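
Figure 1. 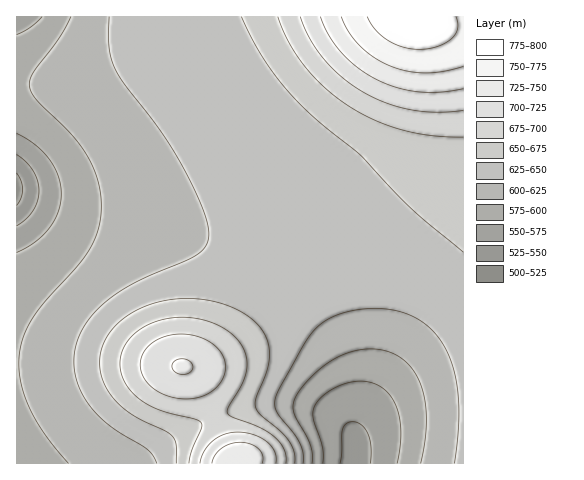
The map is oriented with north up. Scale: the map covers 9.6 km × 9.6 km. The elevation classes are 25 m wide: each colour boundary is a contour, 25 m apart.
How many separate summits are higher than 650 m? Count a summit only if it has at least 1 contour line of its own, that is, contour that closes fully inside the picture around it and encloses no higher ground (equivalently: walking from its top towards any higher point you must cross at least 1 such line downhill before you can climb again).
1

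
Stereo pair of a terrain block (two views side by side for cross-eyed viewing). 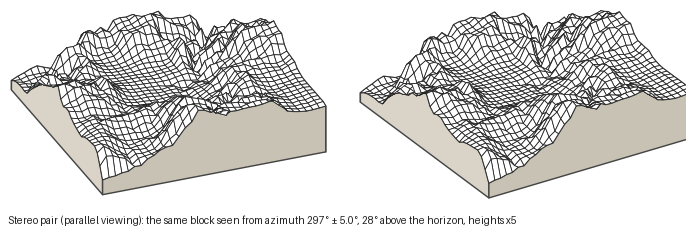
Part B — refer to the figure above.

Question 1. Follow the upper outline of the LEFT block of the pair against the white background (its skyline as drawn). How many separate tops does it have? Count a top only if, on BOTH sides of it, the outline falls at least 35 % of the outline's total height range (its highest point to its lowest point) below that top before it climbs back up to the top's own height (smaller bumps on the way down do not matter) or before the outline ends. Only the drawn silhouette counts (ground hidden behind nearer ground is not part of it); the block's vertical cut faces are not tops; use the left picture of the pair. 1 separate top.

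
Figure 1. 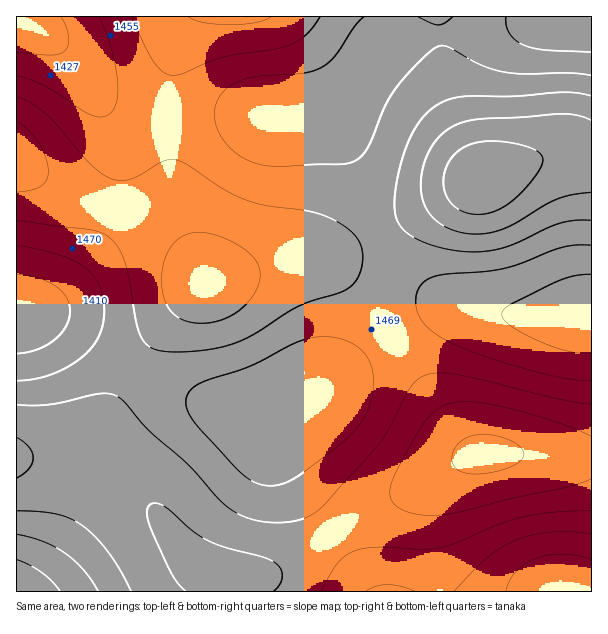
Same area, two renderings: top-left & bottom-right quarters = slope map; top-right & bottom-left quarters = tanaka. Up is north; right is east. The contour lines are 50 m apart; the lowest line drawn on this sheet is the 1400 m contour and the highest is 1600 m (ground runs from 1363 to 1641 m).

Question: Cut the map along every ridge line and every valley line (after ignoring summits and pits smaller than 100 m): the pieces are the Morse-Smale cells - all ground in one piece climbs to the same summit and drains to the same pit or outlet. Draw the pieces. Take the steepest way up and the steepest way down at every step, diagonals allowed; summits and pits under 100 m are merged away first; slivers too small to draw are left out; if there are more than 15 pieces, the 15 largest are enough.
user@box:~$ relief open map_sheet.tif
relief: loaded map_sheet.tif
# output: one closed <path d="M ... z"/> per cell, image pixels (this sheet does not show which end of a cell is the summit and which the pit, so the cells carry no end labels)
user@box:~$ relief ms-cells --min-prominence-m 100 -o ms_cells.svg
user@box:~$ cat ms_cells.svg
<path d="M591 16l-400 0-10 19-11 40-1 78 7 53 29 76 11 0 69-22 38-4 21-6 139-72 54-20 20-4 34 2z"/><path d="M462 307l-22 1-23 10-46 31-57 47-23 12-21 6-27-2-42-10-28-11-39-23-14 22-29 63-5 5-7 3 14 3 18 10 29 20 17 19 27 38 20 17 23 8 33 1 10-3 23-12 37-28 36-23 53-24 33-21 21-10 55-2 26 3 37 0 1-142-71 1z"/><path d="M582 154l-33 2-66 22-139 72-21 6-38 4-78 23-9 6-22 22-43 57 19 12 36 17 48 13 34 4 21-6 23-12 79-64 41-22 13-3 15 0 59 9 70-2 1-158z"/><path d="M528 454l-55 2-21 10-33 21-63 30-71 49-25 11-23 0-1 14 355 1 1-134z"/><path d="M189 16l-172 0-1 146 47 30 21 8 53 17 21 11 23 20 22 30-27-72-7-53 1-78 5-22 6-18 9-17z"/><path d="M18 163l-2 1 0 150 28 2 19 8 69 44 44-57 22-22 8-5-25-36-23-20-21-11-53-17-21-8z"/><path d="M51 457l-35 1 1 134 219-1 0-13-2-2-24-5-16-11-18-18-25-36-26-24-32-18-22-6z"/><path d="M36 314l-20 1 0 141 67 4 8-7 13-33 16-30 13-21-67-44z"/>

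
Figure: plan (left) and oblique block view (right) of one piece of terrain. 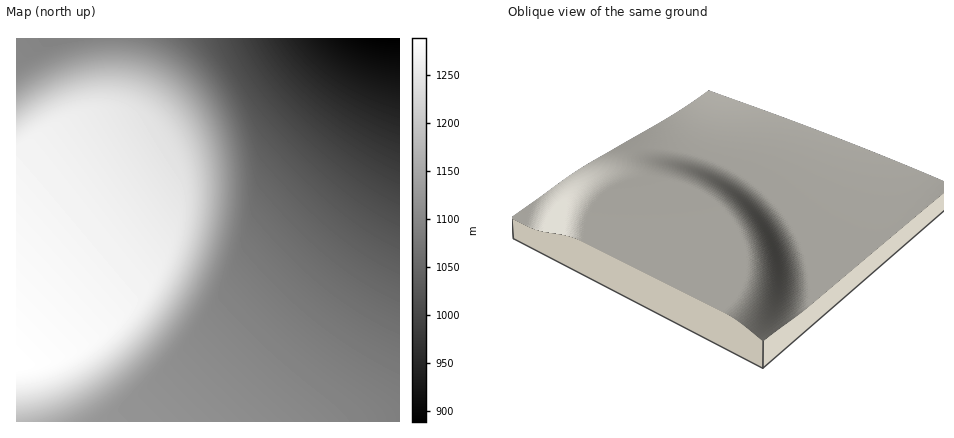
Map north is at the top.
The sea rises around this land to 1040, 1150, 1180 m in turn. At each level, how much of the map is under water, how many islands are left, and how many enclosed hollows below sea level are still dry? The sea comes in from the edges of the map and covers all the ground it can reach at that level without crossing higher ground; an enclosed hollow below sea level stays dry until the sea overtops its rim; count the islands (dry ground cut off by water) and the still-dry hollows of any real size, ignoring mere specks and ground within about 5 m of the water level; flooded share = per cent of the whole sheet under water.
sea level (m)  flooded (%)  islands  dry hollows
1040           20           0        0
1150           60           0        0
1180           64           0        0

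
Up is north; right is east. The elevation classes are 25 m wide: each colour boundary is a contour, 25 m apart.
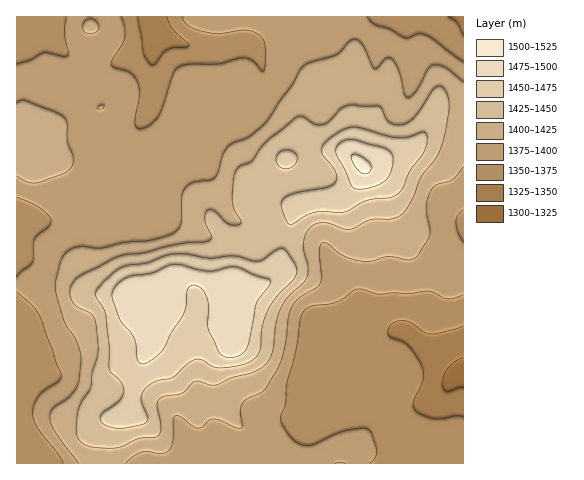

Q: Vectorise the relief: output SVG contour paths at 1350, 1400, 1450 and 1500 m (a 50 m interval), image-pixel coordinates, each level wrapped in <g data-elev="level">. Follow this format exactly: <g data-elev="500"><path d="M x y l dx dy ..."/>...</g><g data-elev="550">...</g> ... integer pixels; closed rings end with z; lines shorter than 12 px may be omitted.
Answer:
<g data-elev="1350"><path d="M463 417l-7-1-15 3-7 0-11-4-7-4-3-4 0-4 10-22 1-6-2-7-12-21-7-5-13-5-2-5 3-8 9-3 10 1 14 10 7 2 23-5 9-3"/><path d="M463 35l-6-13-9-5"/><path d="M167 17l6 12 15 14 1 3-22 4-14 15-5-3-4-8-7-37"/></g><g data-elev="1400"><path d="M126 463l7-7 8-4 6-1 14 3 7-3 5-9 0-22 3-4 5 1 11 8 5 3 5-1 7-7 5-1 7 2 16 7 5 0-2-17 2-7 4-5 18-9 16-27 5-20 4-27 3-9 7-9 17-10 5-5 0-7-2-25 2-7 2-1 4 0 16 13 18 5 10 0 18-5 18 4 7-2 4-3 12-19 0-7-4-21 4-16 7-7 16-6 10-13"/><path d="M17 176l11 6 12 0 27-10 4-5 2-7-6-19 0-18-3-6-8-5-30-11-5-1-4 3"/><path d="M98 109l4 0 2-3-4-1z"/><path d="M463 82l-17-14-7-3-6 0-5 4-12 23-5 4-4 1-3-4-6-24-6-10-3-2-3 1-8 9-3 2-13-26-5-3-5 0-16 15-25 7-7 4-12 19-27 38-15 13-18 7-6 5-3 7-5 17-3 6-5 2-17 2-7 5-4 9-1 27-5 8-9 5-13 3-30 3-21 6-26-1-11 6-6 12-4 16 0 10 9 31 10 15 4 10 2 8 0 9-2 17-3 7-8 10-15 11-3 9 5 14 24 31"/><path d="M86 33l6 0 6-2 1-5-4-6-6-1-5 3-1 6z"/></g><g data-elev="1450"><path d="M111 427l14 1 21-5 1-6-6-18 3-9 11-9 18-4 13-12 7-5 8-1 12 8 9 1 22-4 12-7 4-8 2-22 6-18 8-11 17-18 3-6-1-9-10-16-4-1-3 1-15 11-6 1-23-5-24 2-24-4-16 1-23 8-24 4-8 5-12 11-6 7-2 4 11 21 3 32 0 21 2 4 10 10 3 8-1 6-4 4-18 16-1 3 2 4z"/><path d="M289 224l4 0 20-11 9-2 21 1 24-11 23-3 6-3 6-6 8-18 14-19 3-11-1-8-3-1-16 5-10 1-43-11-8 2-10 5-11 9-4 8 2 4 12 16 2 5-1 5-3 4-5 2-33 6-11 6-3 3 0 5 5 13z"/><path d="M283 168l7 0 6-4 1-7-3-5-9-2-7 4-2 4 1 4z"/></g><g data-elev="1500"><path d="M361 173l4 1 4-2 2-3 0-4-10-8-5-3-3 0-2 3 2 5z"/></g>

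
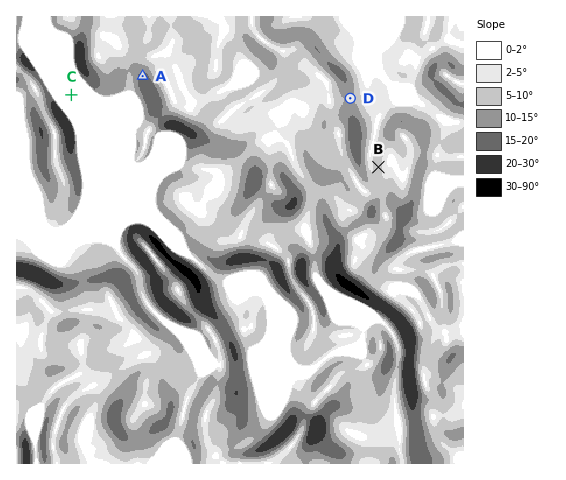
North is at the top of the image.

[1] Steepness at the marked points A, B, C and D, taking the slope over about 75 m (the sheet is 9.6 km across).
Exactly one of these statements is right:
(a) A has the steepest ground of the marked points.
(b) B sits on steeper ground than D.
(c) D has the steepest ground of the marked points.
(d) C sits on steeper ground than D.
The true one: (a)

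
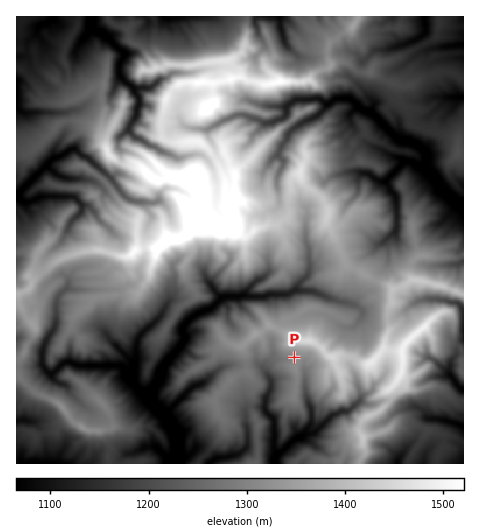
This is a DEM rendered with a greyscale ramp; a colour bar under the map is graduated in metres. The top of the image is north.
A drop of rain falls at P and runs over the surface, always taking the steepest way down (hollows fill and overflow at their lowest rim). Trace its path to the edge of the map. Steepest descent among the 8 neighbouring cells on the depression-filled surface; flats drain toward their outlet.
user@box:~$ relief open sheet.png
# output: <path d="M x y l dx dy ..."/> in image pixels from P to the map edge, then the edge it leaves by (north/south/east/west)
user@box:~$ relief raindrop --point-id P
<path d="M294 357l-1 1-16 2-10 10 0 5 4 4 0 10-6 10 0 11 9 10 0 31 2 1-2 10 2 1"/>
exit: south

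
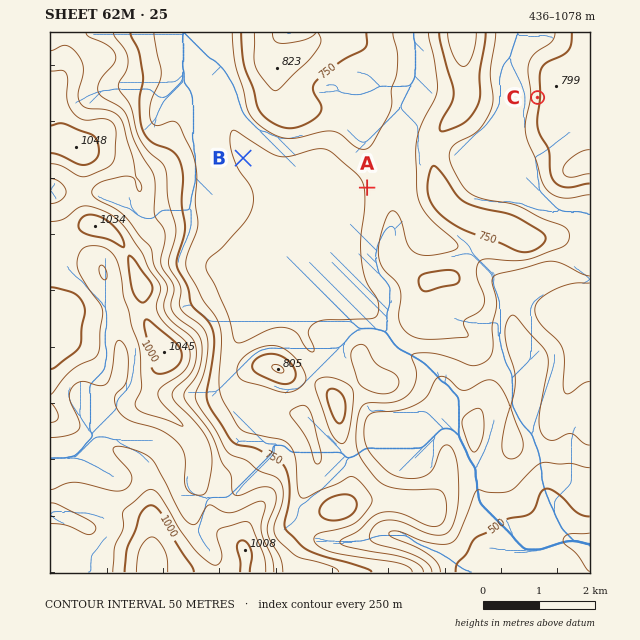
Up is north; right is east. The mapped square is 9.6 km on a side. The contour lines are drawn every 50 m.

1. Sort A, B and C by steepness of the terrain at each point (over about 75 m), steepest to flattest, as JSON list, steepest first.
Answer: ["C", "A", "B"]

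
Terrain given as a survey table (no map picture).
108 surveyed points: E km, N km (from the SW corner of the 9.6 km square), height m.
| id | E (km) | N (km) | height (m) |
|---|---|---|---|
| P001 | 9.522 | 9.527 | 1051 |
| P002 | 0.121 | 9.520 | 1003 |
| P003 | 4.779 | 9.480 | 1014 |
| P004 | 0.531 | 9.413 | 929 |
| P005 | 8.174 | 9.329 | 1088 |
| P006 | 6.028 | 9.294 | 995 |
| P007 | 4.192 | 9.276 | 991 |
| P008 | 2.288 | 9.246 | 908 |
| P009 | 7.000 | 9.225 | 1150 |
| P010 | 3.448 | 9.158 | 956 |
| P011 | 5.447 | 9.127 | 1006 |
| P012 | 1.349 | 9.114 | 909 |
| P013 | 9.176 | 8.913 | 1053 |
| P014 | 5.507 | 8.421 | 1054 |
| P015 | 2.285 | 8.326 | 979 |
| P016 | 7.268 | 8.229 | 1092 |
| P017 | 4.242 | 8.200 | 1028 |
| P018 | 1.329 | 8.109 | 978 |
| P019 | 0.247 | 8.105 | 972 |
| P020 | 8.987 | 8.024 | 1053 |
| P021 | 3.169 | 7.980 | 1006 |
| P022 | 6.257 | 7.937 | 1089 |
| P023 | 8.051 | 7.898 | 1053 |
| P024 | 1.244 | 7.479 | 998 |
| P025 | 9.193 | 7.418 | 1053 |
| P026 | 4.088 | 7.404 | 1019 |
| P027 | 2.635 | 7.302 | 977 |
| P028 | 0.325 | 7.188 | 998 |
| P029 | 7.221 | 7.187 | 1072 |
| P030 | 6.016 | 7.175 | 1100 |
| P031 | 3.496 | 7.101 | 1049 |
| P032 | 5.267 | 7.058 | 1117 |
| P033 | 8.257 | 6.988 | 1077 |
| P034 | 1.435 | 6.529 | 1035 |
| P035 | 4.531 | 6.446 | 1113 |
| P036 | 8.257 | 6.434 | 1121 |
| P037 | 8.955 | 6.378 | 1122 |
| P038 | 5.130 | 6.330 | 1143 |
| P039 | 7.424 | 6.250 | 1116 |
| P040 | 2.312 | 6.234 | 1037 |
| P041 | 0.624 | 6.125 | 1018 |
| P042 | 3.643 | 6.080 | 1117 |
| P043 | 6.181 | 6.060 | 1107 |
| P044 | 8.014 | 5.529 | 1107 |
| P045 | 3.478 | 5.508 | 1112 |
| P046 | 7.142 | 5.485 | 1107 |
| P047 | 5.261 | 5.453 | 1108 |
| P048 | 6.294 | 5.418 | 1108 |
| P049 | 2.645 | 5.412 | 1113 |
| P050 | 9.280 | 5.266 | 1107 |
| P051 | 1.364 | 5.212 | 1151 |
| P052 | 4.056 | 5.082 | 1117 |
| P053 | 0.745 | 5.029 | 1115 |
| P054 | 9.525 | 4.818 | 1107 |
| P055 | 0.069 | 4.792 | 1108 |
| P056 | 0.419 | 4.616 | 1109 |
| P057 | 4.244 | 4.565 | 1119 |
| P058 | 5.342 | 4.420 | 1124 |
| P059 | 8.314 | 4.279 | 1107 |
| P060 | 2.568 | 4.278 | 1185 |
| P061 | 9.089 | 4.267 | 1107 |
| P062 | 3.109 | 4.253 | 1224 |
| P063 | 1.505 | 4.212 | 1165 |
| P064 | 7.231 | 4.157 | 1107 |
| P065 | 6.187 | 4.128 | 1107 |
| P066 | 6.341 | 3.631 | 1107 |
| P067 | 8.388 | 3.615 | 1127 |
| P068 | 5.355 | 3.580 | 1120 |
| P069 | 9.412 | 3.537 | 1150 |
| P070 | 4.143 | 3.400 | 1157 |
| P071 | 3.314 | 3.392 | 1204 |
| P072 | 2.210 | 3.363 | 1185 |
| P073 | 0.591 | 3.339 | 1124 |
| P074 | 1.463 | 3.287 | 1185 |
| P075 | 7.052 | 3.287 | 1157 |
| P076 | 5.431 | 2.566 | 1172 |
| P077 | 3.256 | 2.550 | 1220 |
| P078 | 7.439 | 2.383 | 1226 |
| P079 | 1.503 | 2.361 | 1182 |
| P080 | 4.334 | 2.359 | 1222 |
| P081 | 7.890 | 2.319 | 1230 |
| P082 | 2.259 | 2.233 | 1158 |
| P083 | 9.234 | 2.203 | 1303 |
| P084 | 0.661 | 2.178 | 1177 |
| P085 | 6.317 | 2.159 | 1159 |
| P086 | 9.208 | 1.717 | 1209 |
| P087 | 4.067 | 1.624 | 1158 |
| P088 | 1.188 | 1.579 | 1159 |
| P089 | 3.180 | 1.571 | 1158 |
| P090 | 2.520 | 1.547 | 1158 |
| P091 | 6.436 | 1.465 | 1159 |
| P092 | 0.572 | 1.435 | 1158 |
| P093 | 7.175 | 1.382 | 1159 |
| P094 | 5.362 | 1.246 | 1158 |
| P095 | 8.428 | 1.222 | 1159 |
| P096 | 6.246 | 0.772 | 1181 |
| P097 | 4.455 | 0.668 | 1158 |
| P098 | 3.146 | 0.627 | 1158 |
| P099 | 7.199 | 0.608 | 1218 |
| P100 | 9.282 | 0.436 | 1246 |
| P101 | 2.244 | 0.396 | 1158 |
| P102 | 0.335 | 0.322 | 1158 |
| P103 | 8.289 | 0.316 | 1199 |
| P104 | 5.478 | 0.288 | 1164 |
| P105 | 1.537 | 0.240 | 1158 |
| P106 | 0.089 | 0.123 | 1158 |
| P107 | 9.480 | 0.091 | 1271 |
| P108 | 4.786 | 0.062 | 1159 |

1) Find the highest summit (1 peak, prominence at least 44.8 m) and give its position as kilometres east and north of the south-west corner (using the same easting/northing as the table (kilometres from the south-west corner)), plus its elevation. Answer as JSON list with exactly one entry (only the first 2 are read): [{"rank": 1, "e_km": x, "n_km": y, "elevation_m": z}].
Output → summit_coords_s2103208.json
[{"rank": 1, "e_km": 9.34, "n_km": 2.36, "elevation_m": 1321}]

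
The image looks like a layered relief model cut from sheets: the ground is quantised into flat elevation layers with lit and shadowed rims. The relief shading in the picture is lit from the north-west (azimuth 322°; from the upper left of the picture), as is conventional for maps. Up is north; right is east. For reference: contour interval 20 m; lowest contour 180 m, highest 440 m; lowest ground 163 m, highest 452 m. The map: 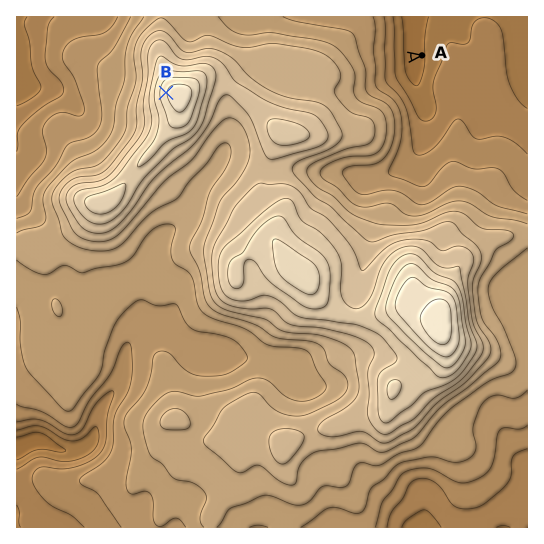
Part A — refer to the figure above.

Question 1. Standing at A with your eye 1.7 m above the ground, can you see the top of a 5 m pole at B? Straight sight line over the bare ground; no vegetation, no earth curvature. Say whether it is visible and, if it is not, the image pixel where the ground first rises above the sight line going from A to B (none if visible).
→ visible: false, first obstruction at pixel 392 60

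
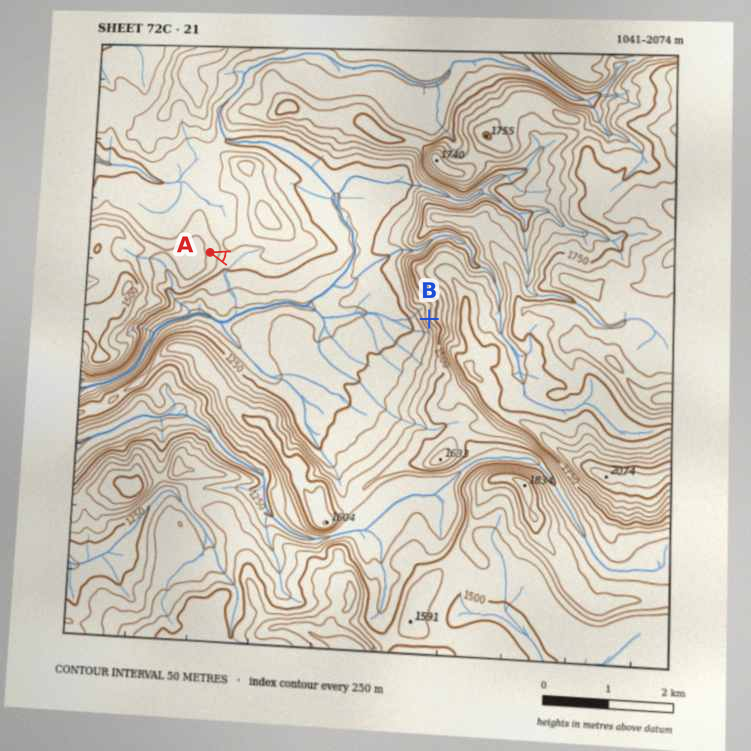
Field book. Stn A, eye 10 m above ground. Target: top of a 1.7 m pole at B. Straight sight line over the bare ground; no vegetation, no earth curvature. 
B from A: visible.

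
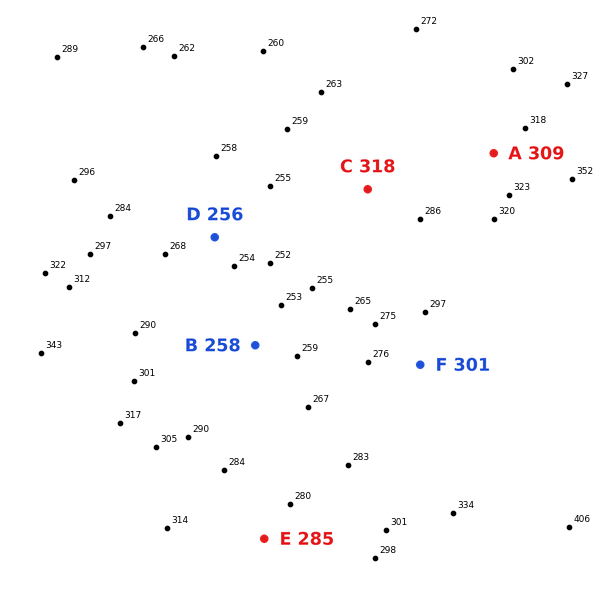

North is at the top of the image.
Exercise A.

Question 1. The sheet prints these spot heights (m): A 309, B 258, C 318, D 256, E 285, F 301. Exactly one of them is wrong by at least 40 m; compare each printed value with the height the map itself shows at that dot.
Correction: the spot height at C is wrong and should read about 268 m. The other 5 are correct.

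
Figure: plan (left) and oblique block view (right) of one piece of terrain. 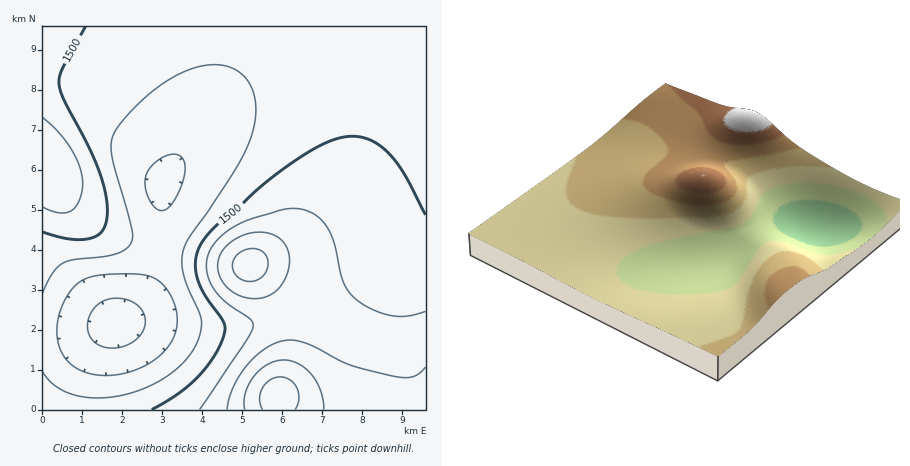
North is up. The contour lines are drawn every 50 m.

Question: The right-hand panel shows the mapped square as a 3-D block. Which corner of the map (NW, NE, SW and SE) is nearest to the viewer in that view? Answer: NW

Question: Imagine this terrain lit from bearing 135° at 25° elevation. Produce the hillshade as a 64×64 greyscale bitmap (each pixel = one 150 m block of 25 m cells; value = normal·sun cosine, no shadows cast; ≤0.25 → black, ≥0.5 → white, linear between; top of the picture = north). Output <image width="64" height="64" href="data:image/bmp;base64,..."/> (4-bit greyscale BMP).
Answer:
<image width="64" height="64" href="data:image/bmp;base64,Qk12CAAAAAAAAHYAAAAoAAAAQAAAAEAAAAABAAQAAAAAAAAIAAATCwAAEwsAABAAAAAAAAAAAAAAABEREQAiIiIAMzMzAERERABVVVUAZmZmAHd3dwCIiIgAmZmZAKqqqgC7u7sAzMzMAN3d3QDu7u4A////AKmZiIh3d2ZmZmZmZmZmZmVVZ4m83u7tzLuqqqqqqqqqqpmYiHd3ZmZmZmZmZmZlVVVWeKve7u3Mu6qqqqqqqqqqmZiId3ZmZmZVVmZmZVVEQ0RXir3d3cy6qqqqqqqqqqqZmIh3dmZmVVVVVVVVVEMzM0V5q83cy7qqqqqqqqmZqqmZiHd2ZmVVVVVVVVVUQyIiNGeavMy7uqqpmZmZmZm6qpmIh3dmZVVVVVVVVUQzIhIjVomru7uqqpmZmZmZmbuqqZiId2ZmVVVVVVVVREMiESNFeJqqqqqpmZmZmZmZy7qqmYiHdmZlVVVVVVVUQzIiI0VniaqqqqmZmZmZmZjMu7qpmIh3ZmZlVVVVVVVEMyIjRWeJmqqqmZmZmZmZiMzLu6qZiId3ZmZlVVVVVVREMzRFZ4iZmqmZmZmZmZmI3czLuqmZiHd2ZmZmZmZlVVRERFZniJmZmZmZmZmZmYjd3My7qpmYh3d2ZmZmZmZmVVVVZneJmZmZmZmZmZmZiO3d3Mu6qpmIh3d2ZmZmZmZmZmZ3eImZmqqqqZmZmZmI7u3dzLu6qZmIh3d3d3d3d3d3d3iImZmqqqqqqZmZmYju7t3czLuqmZiIh3d3d4iJmZmYiJmaqqqqqqqqqZmZiO7u7d3My7qqmZiIh3eIiZqru7qpmqqqqqqqqqqqmZmY7u7u7d3Mu7qpmYiIiIiZq7zMzMuqqqqqqqqqqqqZmZj//u7u3dzMu6qpmYiIiJq7zd7u3Mu6qqqqqqqqqqmZmf//7u7t3czLu6qZiIiImrzd7//u3Lu7u7qqqqqqqpmZ///+7u7d3cy7uqmId3iJq87v///ty7u7u7qqqqqqqZnv///u7u7d3Mu6qYd3d4irze////7Mu7u7u7qqqqqqme7////u7u3dzLuph2Zmd5q87////ty7u7u7u6qqqqqp7u/////+7u3cy6mHZVVWeave///+3Mu7u7u7uqqqqqru7v/////u7dzLqXZUREVnir3u//7czLu7u7u7qqqqqt7u7/////7t3MupdkMzM0V4q83u7tzMu7u7u7u6qqqq3e7u/////u3cy6l1QyIiNFaJvN3d3My7u7u7u7uqqqrd3u7v///u7dy7qXVCERESNWiavMzMu7u7u7u7u7qqqs3d7u7v/u7t3LqZdUIQABEkVomru7u7u7u7u7u7u6qqzN3e7u7u7t3Muph2QxAAARNFaJqru7u7u7u7u7u7uqrM3d3e7u7t3cuqmHZTIQABEjRniZqqu7u7u7u7u7u7qszd3d3u7t3cy6qYh2QyERESNFZ4maqqu7u7u7u7u7u7zN3d3d7u3dzLqpiHdkMyIiI0VniJmqqru7u7u7u7u7vMzd3d3u7d3MuqmId2ZUMzM0RWd4mZqqqru7u7u7u7u8zN3d3e7u3cy6qZiHdmVUREVWZ3iJmaqqqru7u7u7u7zM3d3d7u7dzLupmIh3ZmZVVWZneImZqqqqqru7u7u7vMzN3d3u7d3Mu6qZiHd2ZmZmZnd4iJmaqqqqq7u7u7u8zMzd3e7t3cy7qpmYh3d2ZmZmd3iImZmqqqqqq7u7u7zMzN3d3t3dzLu6qZiId3dmZmd3eIiZmaqqqqqqu7u7vMzM3d3d3d3My7qqmYiHd3d3d3d4iJmZqqqqqqqqu7u8zMzN3d3d3czLu6qpmIh3d3d3d4iImZmaqqqqqqqru7vMzM3d3d3dzMy7uqmZiIh3d3d4iIiZmZqqqqqqqqq7u7zMzN3d3d3czLu6qpmYiIh3eIiIiJmZmqqqqqqqqqq7u8zMzd3d3dzMy7uqqZmIiIiIiIiImZmaqqqqqqqqqqu7vMzN3d3d3MzMu7qqmZmIiIiIiImZmZqqqqqqqqqqq7u7zMzd3d3dzMy7u6qpmZiIiIiImZmZmqqqqqqqqqqqq7u8zM3d3d3MzMu7qqqZmZiIiImZmZmaqqqqqqqqqqqqu7zMzd3d3czMy7u6qqmZmZmZmZmZmZqqqqqqqqqqqqq7vMzM3d3d3MzMu7uqqpmZmZmZmZmZmqqqqqqqqqqqqru8zMzN3d3czMzLu6qqqZmZmZmZmZmqqqqqqqqqqqqqu7zMzMzN3czMzMu7uqqqmZmZmZmZmaqqqqqqqqqqqqu7vMzMzMzMzMzMzLu7qqqpmZmZmZmaqqqqqqqqqqqqq7u8zMzMzMzMzMzMu7u6qqqpmZmZmZqqqqqqqqqqqqq7u7vMzMzMzMzMzMy7u7qqqqqZmZmZqqqqqqqqqqqqqru7u7zMzMzMzMzMzMu7u6qqqqqqmqqqqqqqqqqqqqqqu7u7u8zMzMzMzMzMy7u7uqqqqqqqqqqqqqqqqqqqqqu7u7u7vMzMzMzMzMzLu7u6qqqqqqqqqqqqqqqqqqqqq7u7u7u7zMzMzMzMzMy7u7uqqqqqqqqqqqqqqqqqqqqru7u7u7u8zMzMzMzMzLu7u7qqqqqqqqqqqqqqqqqqqqu7u7u7u7vMzMzMzMzMu7u7uqqqqqqqqqqqqqqqqqqqq7u7u7u7u7zMzMzMzMy7u7u7qqqqqqqqqqqqqqqqqqqru7u7u7u7u7zMzMzMy7u7u7u6qqqqqqqqqqqqqqqqqqu7u7u7u7u7u8zMzMzLu7u7u7qqqqqqqqqqqqqqqqqqq7u7u7u7u7u7u7zMy7u7u7u7u6qqqqqqqqqqqqqqqqqru7u7u7u7u7u7u7u7u7u7u7u7uqqqqqqqqqqqqqqqqq"/>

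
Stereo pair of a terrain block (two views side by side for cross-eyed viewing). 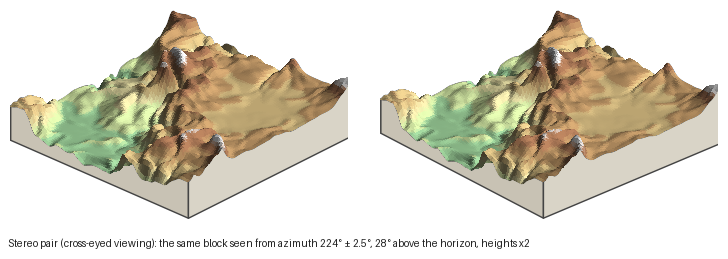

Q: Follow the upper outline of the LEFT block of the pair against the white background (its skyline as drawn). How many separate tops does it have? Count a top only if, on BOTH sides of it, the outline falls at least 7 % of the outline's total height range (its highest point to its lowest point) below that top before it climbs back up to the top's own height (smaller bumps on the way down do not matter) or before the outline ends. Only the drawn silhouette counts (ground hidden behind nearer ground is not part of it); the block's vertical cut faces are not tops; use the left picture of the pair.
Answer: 3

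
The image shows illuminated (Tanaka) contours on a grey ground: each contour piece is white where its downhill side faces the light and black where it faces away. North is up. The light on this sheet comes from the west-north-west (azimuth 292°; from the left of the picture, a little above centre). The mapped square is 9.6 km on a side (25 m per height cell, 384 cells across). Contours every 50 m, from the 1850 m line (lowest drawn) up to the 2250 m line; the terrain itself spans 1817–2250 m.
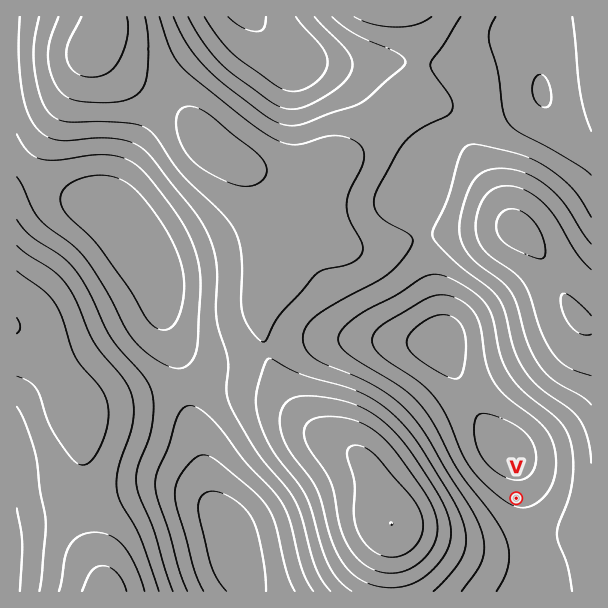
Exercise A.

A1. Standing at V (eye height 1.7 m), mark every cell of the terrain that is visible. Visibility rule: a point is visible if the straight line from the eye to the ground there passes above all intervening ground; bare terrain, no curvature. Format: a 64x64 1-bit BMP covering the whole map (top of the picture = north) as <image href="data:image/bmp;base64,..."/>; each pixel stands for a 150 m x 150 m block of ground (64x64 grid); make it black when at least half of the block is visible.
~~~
<image width="64" height="64" href="data:image/bmp;base64,Qk0+AgAAAAAAAD4AAAAoAAAAQAAAAEAAAAABAAEAAAAAAAACAAATCwAAEwsAAAIAAAAAAAAA////AAAAAAAAAAAAAAAAAAAAAAAAAAAAAAAAAAAAAAAAAAAAAAAAAAAAAAAAAAAAAAAAAAAAAAAAAAAAAAH4AAAAAAAAA/wAAAAAAAAH/n8AAAAAAAf//wAAAAAAB///AAAAAAAP//8AAAAAAA///wAAAAAAH///AAAAAAAf//8AAAAAAD///wAAAAAAP///AAAAAAAf//8AAAAAAA///wAAAAAAD///AAAAAAAH//8AAAAAAAH//wAAAAAAAD//AAAAAAAAH/8AAAAAAAAf/wAAAAAAAA//AAAAAAAAB/wAAAAAAAAD+AAAAAAAAAHwAAAAAAB4AOAAAAAAB/8AAAAAAAAf//+AAAAAAP///4AAAAAB////gAAAAAP////AAAAAA////8AAAAAB////wAAAAAAf//+AAAAAAAAf/wAAAAAAAAAAAAAAAAAAAAAAAAAAAAAAAAAAAAAAAAAAAAAAAAAAAAAAAAAAAAAAAAAAAAAAAAAAAAAAAAAIAAAAAAAAAA4AAAAAAAAAAgAAAAAAAAAAAAAAAAAAAAAAAAAAAAAAAAAAAAAAAAAAAAAAAAAAAAAAAAAAAAAAAAAAAAAAAAAAAAAAAAAAAAAAAAAAAAAAAAAAAAAAAAAAAAAAAAAAAAAAAAAAAAAAAAAAAAAAAAAAAAAAAAAAAAAAAAAAAAAAAAAAAA=="/>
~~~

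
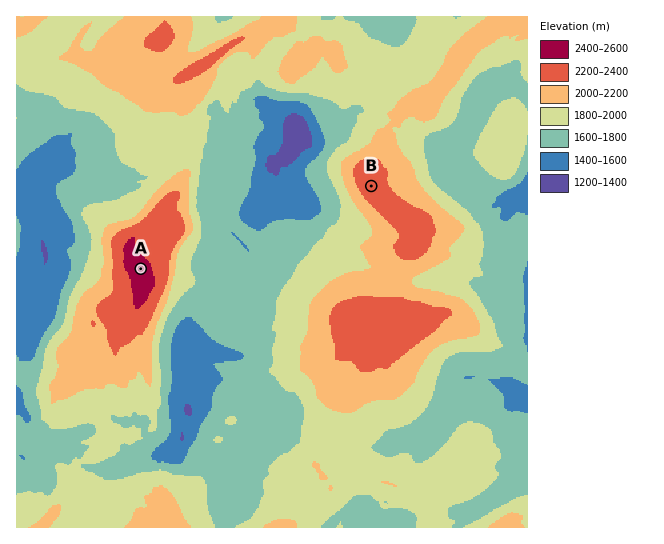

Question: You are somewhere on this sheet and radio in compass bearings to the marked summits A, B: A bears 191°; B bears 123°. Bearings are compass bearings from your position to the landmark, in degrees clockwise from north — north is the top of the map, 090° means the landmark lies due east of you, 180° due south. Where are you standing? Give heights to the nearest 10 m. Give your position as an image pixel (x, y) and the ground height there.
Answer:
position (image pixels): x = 181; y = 62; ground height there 2110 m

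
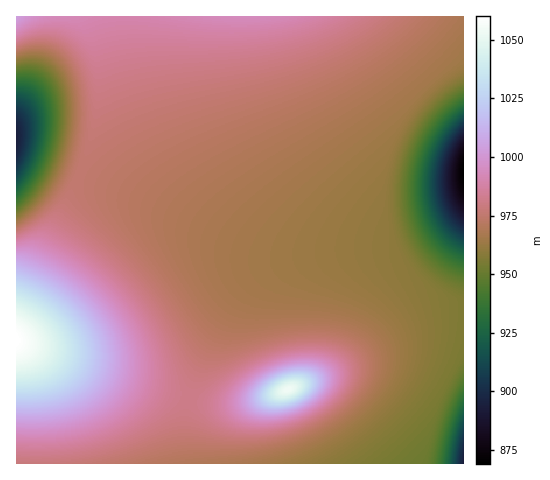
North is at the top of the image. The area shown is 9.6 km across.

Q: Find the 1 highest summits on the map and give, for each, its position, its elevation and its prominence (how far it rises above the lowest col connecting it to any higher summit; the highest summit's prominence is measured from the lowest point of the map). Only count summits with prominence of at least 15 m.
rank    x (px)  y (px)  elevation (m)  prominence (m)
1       287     390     1054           73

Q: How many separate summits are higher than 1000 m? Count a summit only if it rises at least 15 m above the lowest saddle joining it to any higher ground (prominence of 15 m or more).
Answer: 1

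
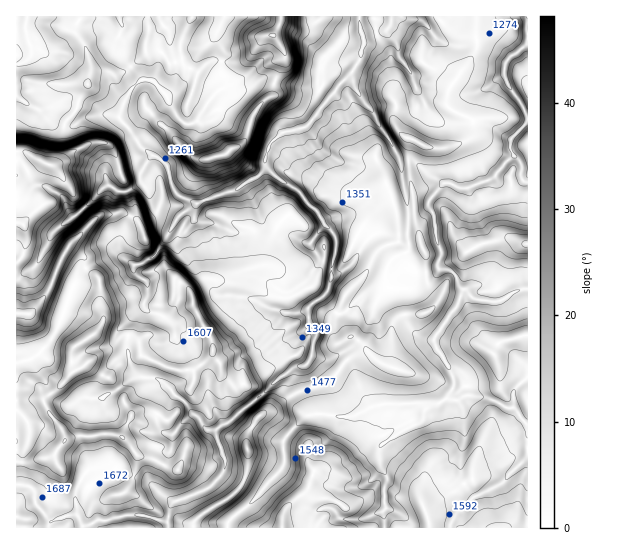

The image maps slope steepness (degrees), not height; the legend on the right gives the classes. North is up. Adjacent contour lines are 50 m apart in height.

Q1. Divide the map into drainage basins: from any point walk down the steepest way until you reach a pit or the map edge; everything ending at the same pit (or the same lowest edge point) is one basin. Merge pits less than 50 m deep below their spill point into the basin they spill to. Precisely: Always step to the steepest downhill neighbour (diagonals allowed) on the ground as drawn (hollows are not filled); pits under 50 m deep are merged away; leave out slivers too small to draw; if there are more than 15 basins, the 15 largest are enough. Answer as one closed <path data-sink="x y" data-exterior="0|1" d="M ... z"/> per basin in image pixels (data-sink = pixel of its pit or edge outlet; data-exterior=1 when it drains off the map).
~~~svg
<path data-sink="363 42" data-exterior="0" d="M475 16l-193 0-6 17-11 3-18 23-9 4-27-2-13 11-11-4-4-5-3-12 1-12 10-23-111 1-5 14 10 15 6 17 0 10-3 12-9 14-3 11-12 15 1 28-2 5-9 7-8-1-21-12-9 1 1 375 511-1 0-282-15-6-12 0-20 5-14 8-10-11-8-19-3-2-21 3-6 8-4-10-2-27-4-19-1-18 5-17 18 8 15 0 13-4 13-9 1-13-4-5-20-9-2-11 4-11 25-36 1-9z"/><path data-sink="527 17" data-exterior="1" d="M527 16l-51 1 0 33-25 36-4 11 2 11 20 9 4 5-1 13-13 9-13 4-20-1-12-7-3 3-3 18 5 33 2 27 2 8 2 2 4-7 6-3 17-1 3 2 8 19 10 11 14-8 20-5 12 0 10 5 5-1z"/><path data-sink="27 17" data-exterior="1" d="M79 16l-63 1 0 134 9 1 25 13 7-1 8-11-1-28 12-15 3-11 9-14 3-12 0-10-6-17-10-15 5-12z"/><path data-sink="225 17" data-exterior="1" d="M281 16l-88 0-13 29 3 18 4 5 11 4 13-11 31 0 10-7 13-18 11-3 5-14z"/>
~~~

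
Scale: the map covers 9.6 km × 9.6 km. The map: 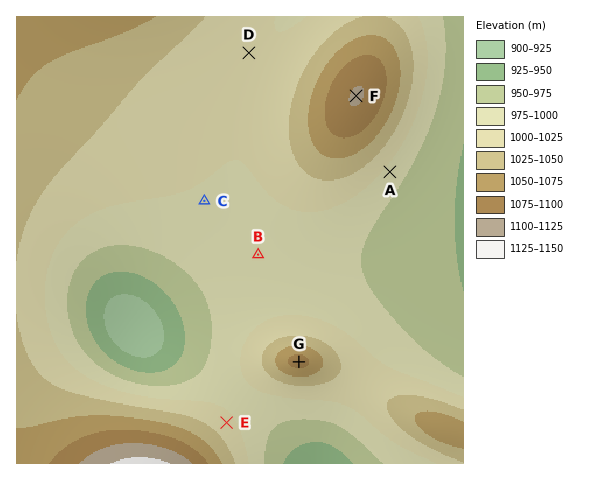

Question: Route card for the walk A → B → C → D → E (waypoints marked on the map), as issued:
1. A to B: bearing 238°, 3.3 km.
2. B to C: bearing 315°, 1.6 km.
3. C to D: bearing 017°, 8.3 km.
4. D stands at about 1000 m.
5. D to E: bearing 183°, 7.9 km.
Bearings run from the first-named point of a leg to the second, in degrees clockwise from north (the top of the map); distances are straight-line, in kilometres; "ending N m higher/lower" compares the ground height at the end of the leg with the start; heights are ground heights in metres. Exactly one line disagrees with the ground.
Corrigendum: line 3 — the distance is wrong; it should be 3.3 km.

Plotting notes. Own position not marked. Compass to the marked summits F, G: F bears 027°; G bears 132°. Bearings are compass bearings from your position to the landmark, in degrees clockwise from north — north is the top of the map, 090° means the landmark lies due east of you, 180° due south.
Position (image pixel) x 245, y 314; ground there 990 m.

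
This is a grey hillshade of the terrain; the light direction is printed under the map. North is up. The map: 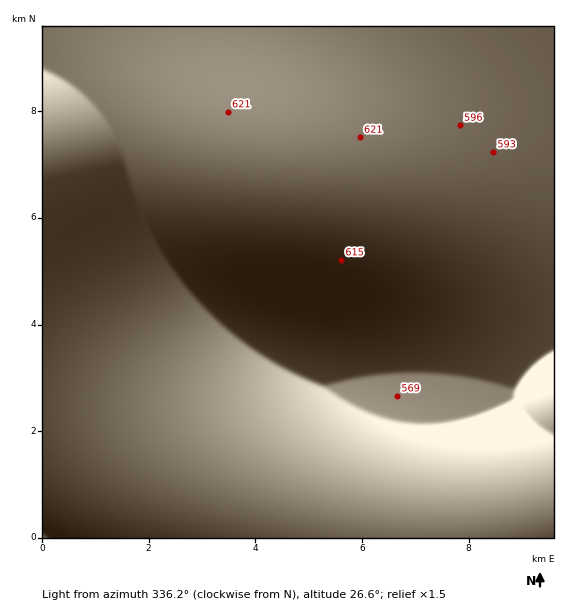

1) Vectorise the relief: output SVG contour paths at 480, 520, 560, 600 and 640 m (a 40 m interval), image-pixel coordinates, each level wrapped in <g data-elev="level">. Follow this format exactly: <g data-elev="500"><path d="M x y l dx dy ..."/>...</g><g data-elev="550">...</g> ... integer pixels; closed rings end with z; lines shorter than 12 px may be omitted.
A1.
<g data-elev="520"><path d="M43 484l41 53"/></g><g data-elev="560"><path d="M43 413l52 83 31 41"/><path d="M336 397l-25-7-27-11-23-12-21-14-17-14-15-15-13-19-5-13 5 1 50 30 43 23 35 15 43 15-2 4-19 17z"/></g><g data-elev="600"><path d="M553 376l-14 17-9 24-2 3-24 7-27 6-53 6-44-1-45-5-54-12-101-29-20-3-13 3-9 7-5 13-1 19 4 22 7 23 10 21 13 20 17 20"/><path d="M43 303l20 7 16 2 12-4 8-8 9-16 8-27 5-30 2-31-3-40-5-12-8-13-13-14-15-11-18-9-18-7"/><path d="M356 289l20 0 19-3 17-4 16-6 14-8 13-9 9-11 8-12 5-13 2-14-1-13-3-15-5-14-9-15-11-15-13-13-32-24-38-20-43-15-44-8-43-2-40 5-17 5-16 7-13 8-11 10-9 11-5 14-2 14 2 15 6 16 9 16 14 17 16 16 19 16 22 16 24 14 24 12 24 9 24 7 24 4z"/></g><g data-elev="640"><path d="M553 445l-49 19-52 12-49 7-88 5-26 5-13 7-4 5-1 6 3 13 9 13"/></g>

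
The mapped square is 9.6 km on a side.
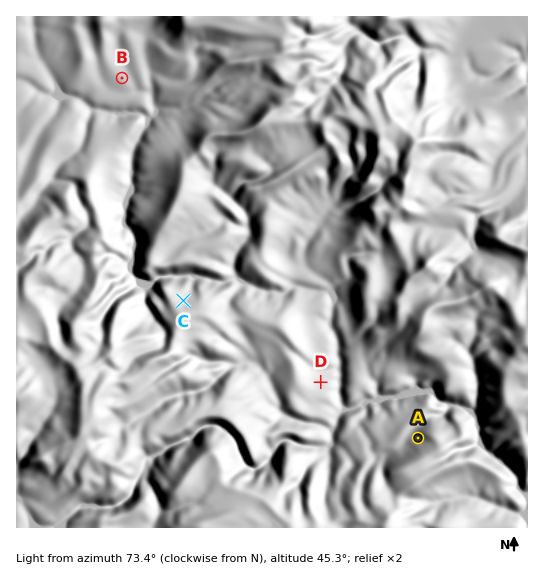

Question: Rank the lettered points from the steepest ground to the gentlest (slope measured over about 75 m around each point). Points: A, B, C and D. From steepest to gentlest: C A D B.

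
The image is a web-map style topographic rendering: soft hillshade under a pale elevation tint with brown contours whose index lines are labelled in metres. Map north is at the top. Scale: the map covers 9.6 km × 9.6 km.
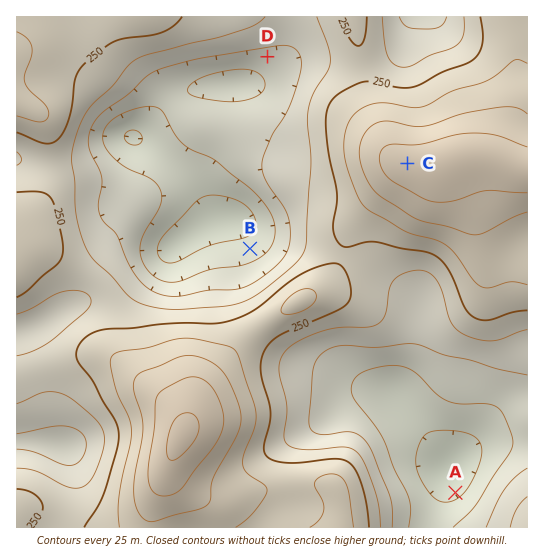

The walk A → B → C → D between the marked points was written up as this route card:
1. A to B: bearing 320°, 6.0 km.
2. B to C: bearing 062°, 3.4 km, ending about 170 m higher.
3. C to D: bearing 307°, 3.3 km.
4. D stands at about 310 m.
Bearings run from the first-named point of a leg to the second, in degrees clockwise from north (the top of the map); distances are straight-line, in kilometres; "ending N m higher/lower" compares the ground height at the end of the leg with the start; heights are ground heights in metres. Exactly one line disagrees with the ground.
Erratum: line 4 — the height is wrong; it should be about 190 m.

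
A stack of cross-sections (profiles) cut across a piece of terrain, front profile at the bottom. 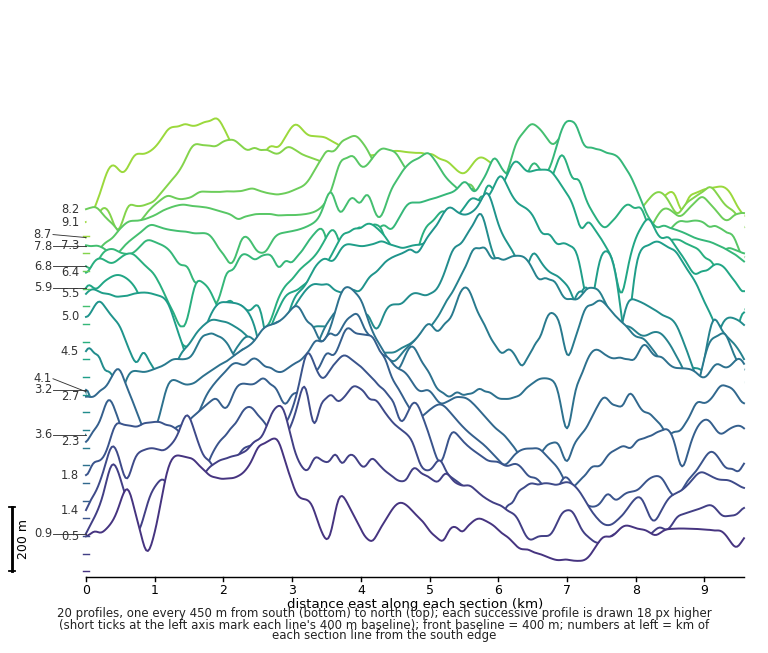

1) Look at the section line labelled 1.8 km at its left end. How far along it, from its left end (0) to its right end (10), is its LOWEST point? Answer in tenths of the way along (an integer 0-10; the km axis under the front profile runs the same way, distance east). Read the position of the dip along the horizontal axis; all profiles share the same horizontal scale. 8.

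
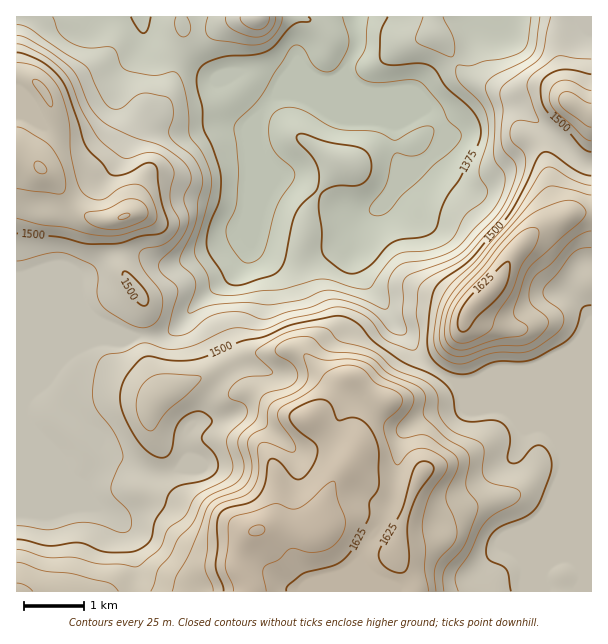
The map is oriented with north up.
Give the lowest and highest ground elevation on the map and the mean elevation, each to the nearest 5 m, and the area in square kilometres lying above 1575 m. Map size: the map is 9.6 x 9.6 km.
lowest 1335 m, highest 1675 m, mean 1485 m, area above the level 14.9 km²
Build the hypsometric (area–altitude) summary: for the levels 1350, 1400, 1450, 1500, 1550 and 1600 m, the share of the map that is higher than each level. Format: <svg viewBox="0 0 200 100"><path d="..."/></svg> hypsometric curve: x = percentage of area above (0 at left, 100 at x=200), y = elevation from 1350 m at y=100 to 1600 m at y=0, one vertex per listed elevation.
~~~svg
<svg viewBox="0 0 200 100"><path d="M189 100l-35-20-18-20-56-20-36-20-20-20"/></svg>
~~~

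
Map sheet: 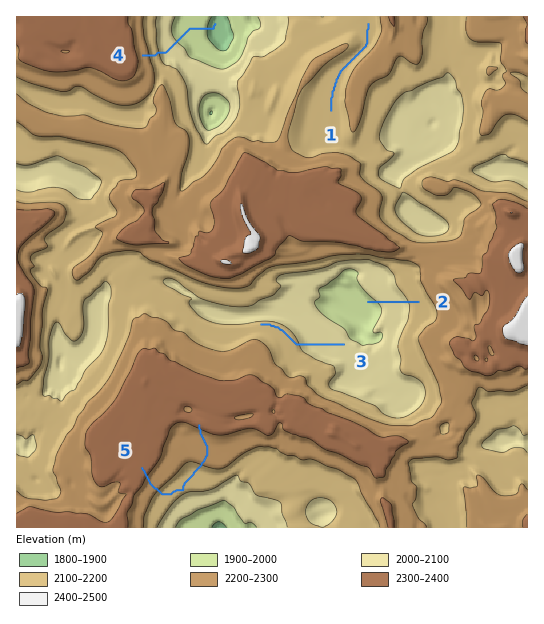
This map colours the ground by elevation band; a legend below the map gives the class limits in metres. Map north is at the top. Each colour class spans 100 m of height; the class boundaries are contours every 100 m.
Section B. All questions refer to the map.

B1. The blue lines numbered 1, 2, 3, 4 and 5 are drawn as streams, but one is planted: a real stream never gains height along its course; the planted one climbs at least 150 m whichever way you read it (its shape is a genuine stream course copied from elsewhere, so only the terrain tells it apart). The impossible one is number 5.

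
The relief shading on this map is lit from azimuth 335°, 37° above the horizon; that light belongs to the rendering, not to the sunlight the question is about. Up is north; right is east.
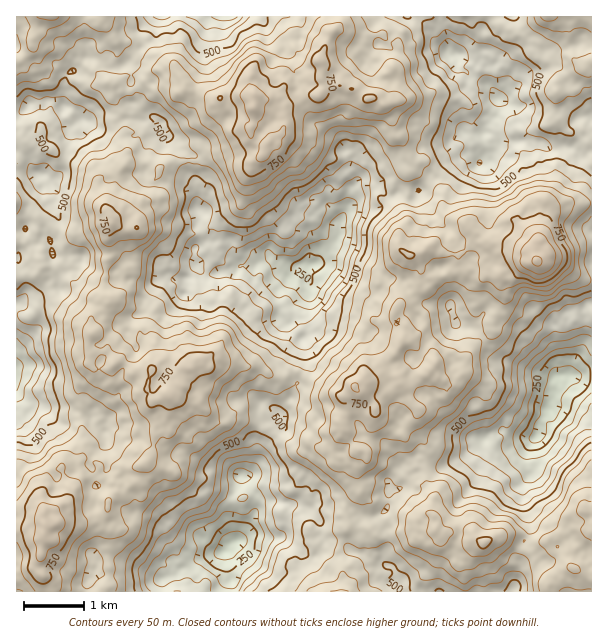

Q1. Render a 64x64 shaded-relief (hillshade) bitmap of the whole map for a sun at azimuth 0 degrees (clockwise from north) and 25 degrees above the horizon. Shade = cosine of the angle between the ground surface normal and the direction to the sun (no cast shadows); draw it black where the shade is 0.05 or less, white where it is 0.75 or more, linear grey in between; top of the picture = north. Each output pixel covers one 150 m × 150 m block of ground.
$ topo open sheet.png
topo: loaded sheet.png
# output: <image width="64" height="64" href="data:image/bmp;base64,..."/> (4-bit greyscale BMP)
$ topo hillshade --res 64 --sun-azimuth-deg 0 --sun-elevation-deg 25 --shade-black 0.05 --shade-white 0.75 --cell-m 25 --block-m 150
<image width="64" height="64" href="data:image/bmp;base64,Qk12CAAAAAAAAHYAAAAoAAAAQAAAAEAAAAABAAQAAAAAAAAIAAATCwAAEwsAABAAAAAAAAAAAAAAABEREQAiIiIAMzMzAERERABVVVUAZmZmAHd3dwCIiIgAmZmZAKqqqgC7u7sAzMzMAN3d3QDu7u4A////AFMkd3irmHmbvMu6vM3dy7vM3LqKqZhUMhESIUVXmGRFU0aHZ5qIiHibu7y7vN26q8zLqpmphlUyEiIyM1epdVZ2Z3ZniIh2RWiazdu83KmavKqqqJdkVTM1MyQzV6qHiXhlVneHdlMzVnirzMzKqqmqqruXdkMyM2ZCEzVXiJqpZnU0VVZlMjREZ4eKvKq8yYipmHVVQiI0ZlMiJXdnmodWdlRDNFQyNERodUaIiauoeIhlZVVERVZneHVFiYiJdWiIdUNEZmVURFZVMzVmZniJh2Z4h3d3eIms25mruYh3iIl3d2Z4l1VUMhIzIlVVeamIeIqYiIiau8zv7dzLl3iZmqmJmGiHVEUwATIiV3eKqYiId4maqavd3d//7MuoeJmsyYiZd2UzRDISM0RXiHiIeIZVeavLqr3u3f/s3cqZurzbmJqXZUMiI1Q2iGZmVWdnZVaJq8y6m+7czd7ty7y7y7uomql2YyATZVe8l2ZlZVRWd3iJq8uqzdurzuy7zKzbmrmImXdUMzRnZ5qYh2ZTI1VmVneazcu8zLq8y7y7reyZqpmph2ZodmdlNFdmVTI0VUNFd4mszLvLu6q7zcrO7bqpm6qZh4qGREIAJERDM1ZlVFVmiHebu7q7y7zey+7d7bmruqqod3QyEAAiNWZWd2eIZURnZmm7qZrO3czN/bztuquqqphkVUEAAjNYqIh1WJhlRFZ3d4mZiazcu87su8y6upmYh2VWUyEjNXqpqXZohkVmRWdkRVhmaKu83ru7uZqoiIdnZlVEVURXmpmZl4dkRoczNDIRE1Q1i83MqruoiYZnZVZlVEWJh4iYiJiJhlZnZlRDEiERNESKu7qpmXd3ZUVVVVVWZ4mYiGV4lndkR4ZWiGMiQyI0VXmau7hmZmZERWZ4dmeHZ3dkRGiHd2RHhmeYZEI1VDVVZ4rMqYd3ZTRFaImph4ZURDNEWJqal3eHZ3ZWYyR2ZnZnm8ybqYdkRVZoiKmGZUNDNWdoq8y8mYiJdVeXRol4h2eKmYmodlRnZomYmodlVVVXmpq7zMzLmZmYeal3mXdlRWZmZmRFVniIrLqbqYh3iZq7zdy7zNyoeZqpmoh3ZDIiM0RURFZ4iJq7u8vM26m8zM3d3MzMzLlmesurqFVEIRARNUVnd4d4q7m73M3tys3d3cy73cu7qYZ5zdzIU0VCIQAkNGiHeHirqazdze7cvMzdyaq7u6mZqZm7zLllVUUzIhIzVneJqYmbvM3u7u7Lqru6qYmamIiaqZmpiHdURUVUM3ZWiaupdovLvf/e/sqYiZvLmJmZmImaiYdWh1RVRGdmmXibu6hlaaqs7tzcqbqZrN26mZqaiYmIdlZ2RFQhNFdoiKy6qZh4q7vLurqavLu83MupmZqpdlREVVRDMAAREzRomauqu5ecyqq7zMzLvNu7zMuoirp1QiNUM0EAAAABVFeIq7qqhnqoirvN3Lqru6rNy6iIh3d1NFVFUQAAADWXd4iruHd2Z3Z5qIq7qpmamruqqYVEZ4dmd3hiAAABaZiZmJqXZndmZnh2Z3iKhkV4iZqqhTNWZneIiGRFZCN4eZmHZVZVVTNWZ3d3VVZjEjVoqrp2aIZWiHd3eJmZmHZ5mXZDMzMyAUVVZ3ZTIiEiI2mqmHibupmYd3iauqu7l5mHiGU0QzIiRVVnZCERFEQzaJh4q7u9y5d4qqq8y7uoiIeZhlVmd3ZmeJdSERIldlRniJrN28zKl4m6ms3bl3dnmqmGZ5mrqGaJqWQiIkV3ZlV5q83t3bqru7uqvMp1RGmrqXZ5u6uoZmd2ZTMyNGZ3ZFiZrO/tu97t3tyqqYZVmsupiJzMzLmIZUVlQyEjRFZURXiKzMur3v///su7uqm7u6mqrMzMyqmFRWQyISIhE0RFaJeHeKu9///+/v7d3KqpiZmqqqu5mHZVVDMhEQABNEVnd1VHm83v/d7//93MiHZXiaqYiZh3ZUQzVTIAABAkVFZmZlabzd7czd7tzMuGQ0ebzLqImql1VDV4YyAjMjRlVWZ3h5u7qqq7vM3LuoVUabzdy6qs25d2ZniGQjRDNnZlZWeZqqmGeaq7zMuYd2iavdzLuqvLl3ZlVnl1NWVVVEVDRomZqXd4iamYh3eIeaq826q6mphlRFVlephWd1MRJDRnd2eJiIh3dkNFeKmZmZq5iaqphUQzSId4qYeHQQARNnh2VmZniYiHRFeZq7upiHd4mYdTRVRXiGeJl2QiIQAUVVZ1VFaKqqmHeImLqphkVWiHZCE1ZWZ2Z3mXQiNDIiRCNnVUV5q6mHd2VkZmZVM0V2ZTM0Z4h2eImZhURERWiGZndmiZmZh2VVVEISI0VEVndlZXaJzKmbupmYh2Z6zLqqqYmqmGZ3d3dlMhI0V3eJmId3iazuy6u7qpmYibzbmqy7vLl1RWiZqXUzRGZoiaupmHiLze3Luqu7mHibzcqImqzMuHVUVmipdUZUZVaJmYmZmazd3d3cvMy5eJu7q7uYq9yod3VDNol4iVRVVXh2Z5q83d3e7u7cy7qpmpib3KiZqYd2ZURXiJu4ZlZVZmVnmt3svN7u7/2qu7mHd4qqmIdURVRDRndmiqaHZUREVoir3dy8zdzv7bqqunVomJmZdTEkREVWZTRmZoZCRERGiaze3czN7u7bu6u7mImqrLp1QjRWeJdCJFRGdSFFZWd4nO/u7M7v3LvNur3KmqvO2mVTRFWKuDAlY0"/>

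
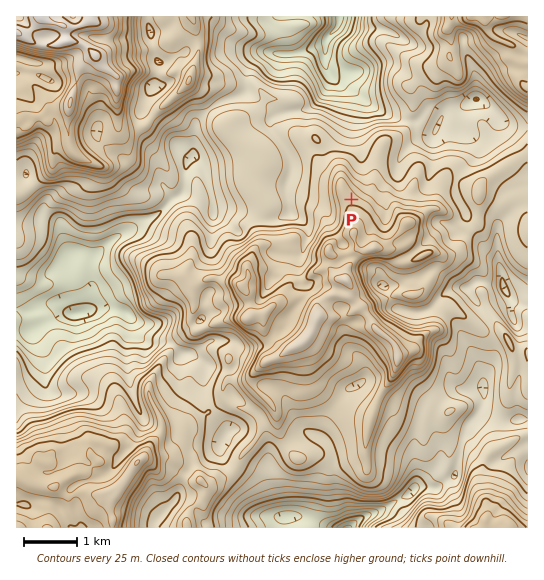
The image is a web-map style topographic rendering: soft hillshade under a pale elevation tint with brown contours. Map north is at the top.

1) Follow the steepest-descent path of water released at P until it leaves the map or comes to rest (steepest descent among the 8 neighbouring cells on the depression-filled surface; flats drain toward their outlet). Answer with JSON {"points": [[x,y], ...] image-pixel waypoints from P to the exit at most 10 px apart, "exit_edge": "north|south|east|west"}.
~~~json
{"points": [[351, 199], [362, 189], [365, 178], [363, 167], [362, 157], [362, 146], [361, 135], [361, 125], [361, 114], [361, 103], [355, 93], [345, 82], [334, 78], [326, 67], [325, 57], [325, 46], [330, 35], [338, 25], [339, 17]], "exit_edge": "north"}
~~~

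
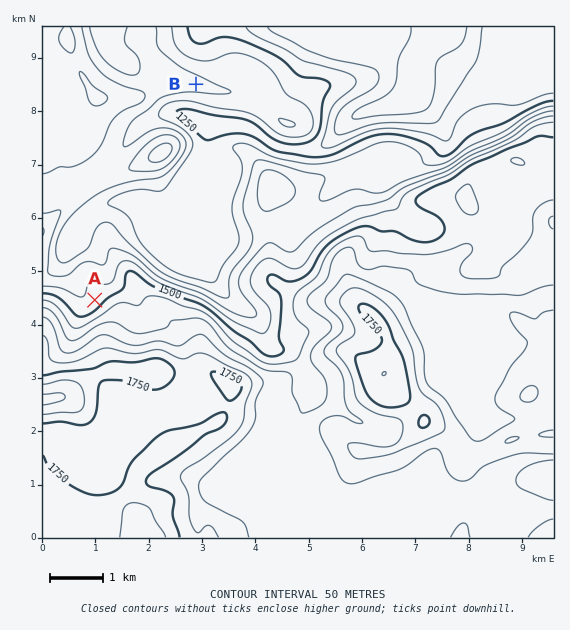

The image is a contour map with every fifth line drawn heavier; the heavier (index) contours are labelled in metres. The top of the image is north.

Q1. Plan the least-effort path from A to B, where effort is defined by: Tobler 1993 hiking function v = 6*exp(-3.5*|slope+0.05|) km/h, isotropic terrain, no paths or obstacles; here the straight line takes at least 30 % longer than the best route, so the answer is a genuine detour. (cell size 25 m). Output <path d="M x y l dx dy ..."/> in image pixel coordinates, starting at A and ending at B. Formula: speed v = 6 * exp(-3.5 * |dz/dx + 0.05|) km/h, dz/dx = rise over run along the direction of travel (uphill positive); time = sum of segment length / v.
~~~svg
<path d="M95 300l0-80 2-5 0-12 19-38 4-4 16-32 28-28 29-14 3-3"/>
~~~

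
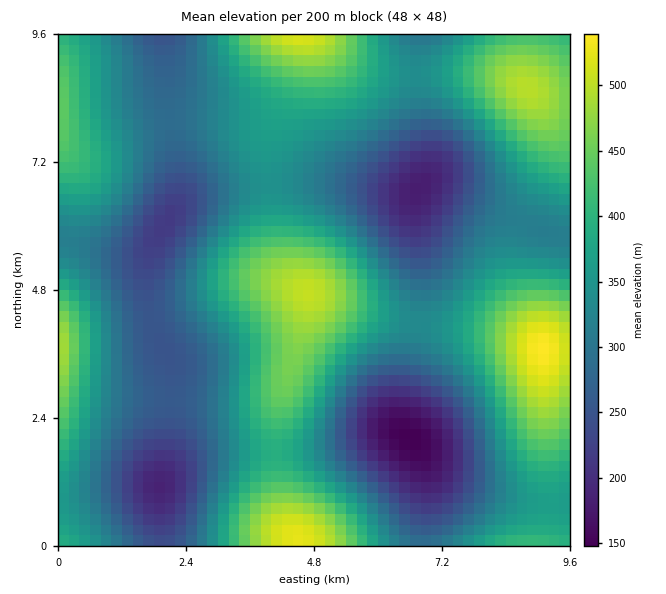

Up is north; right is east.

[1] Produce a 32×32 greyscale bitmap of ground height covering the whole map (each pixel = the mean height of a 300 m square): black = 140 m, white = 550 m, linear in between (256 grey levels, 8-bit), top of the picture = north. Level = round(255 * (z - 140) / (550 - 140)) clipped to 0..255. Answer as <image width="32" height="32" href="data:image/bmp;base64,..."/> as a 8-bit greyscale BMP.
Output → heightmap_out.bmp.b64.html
<image width="32" height="32" href="data:image/bmp;base64,Qk02CAAAAAAAADYEAAAoAAAAIAAAACAAAAABAAgAAAAAAAAEAAATCwAAEwsAAAABAAAAAAAAAAAAAAEBAQACAgIAAwMDAAQEBAAFBQUABgYGAAcHBwAICAgACQkJAAoKCgALCwsADAwMAA0NDQAODg4ADw8PABAQEAAREREAEhISABMTEwAUFBQAFRUVABYWFgAXFxcAGBgYABkZGQAaGhoAGxsbABwcHAAdHR0AHh4eAB8fHwAgICAAISEhACIiIgAjIyMAJCQkACUlJQAmJiYAJycnACgoKAApKSkAKioqACsrKwAsLCwALS0tAC4uLgAvLy8AMDAwADExMQAyMjIAMzMzADQ0NAA1NTUANjY2ADc3NwA4ODgAOTk5ADo6OgA7OzsAPDw8AD09PQA+Pj4APz8/AEBAQABBQUEAQkJCAENDQwBEREQARUVFAEZGRgBHR0cASEhIAElJSQBKSkoAS0tLAExMTABNTU0ATk5OAE9PTwBQUFAAUVFRAFJSUgBTU1MAVFRUAFVVVQBWVlYAV1dXAFhYWABZWVkAWlpaAFtbWwBcXFwAXV1dAF5eXgBfX18AYGBgAGFhYQBiYmIAY2NjAGRkZABlZWUAZmZmAGdnZwBoaGgAaWlpAGpqagBra2sAbGxsAG1tbQBubm4Ab29vAHBwcABxcXEAcnJyAHNzcwB0dHQAdXV1AHZ2dgB3d3cAeHh4AHl5eQB6enoAe3t7AHx8fAB9fX0Afn5+AH9/fwCAgIAAgYGBAIKCggCDg4MAhISEAIWFhQCGhoYAh4eHAIiIiACJiYkAioqKAIuLiwCMjIwAjY2NAI6OjgCPj48AkJCQAJGRkQCSkpIAk5OTAJSUlACVlZUAlpaWAJeXlwCYmJgAmZmZAJqamgCbm5sAnJycAJ2dnQCenp4An5+fAKCgoAChoaEAoqKiAKOjowCkpKQApaWlAKampgCnp6cAqKioAKmpqQCqqqoAq6urAKysrACtra0Arq6uAK+vrwCwsLAAsbGxALKysgCzs7MAtLS0ALW1tQC2trYAt7e3ALi4uAC5ubkAurq6ALu7uwC8vLwAvb29AL6+vgC/v78AwMDAAMHBwQDCwsIAw8PDAMTExADFxcUAxsbGAMfHxwDIyMgAycnJAMrKygDLy8sAzMzMAM3NzQDOzs4Az8/PANDQ0ADR0dEA0tLSANPT0wDU1NQA1dXVANbW1gDX19cA2NjYANnZ2QDa2toA29vbANzc3ADd3d0A3t7eAN/f3wDg4OAA4eHhAOLi4gDj4+MA5OTkAOXl5QDm5uYA5+fnAOjo6ADp6ekA6urqAOvr6wDs7OwA7e3tAO7u7gDv7+8A8PDwAPHx8QDy8vIA8/PzAPT09AD19fUA9vb2APf39wD4+PgA+fn5APr6+gD7+/sA/Pz8AP39/QD+/v4A////AJaLe2dSQjxDWXeautTm7u7k0LWWeWJXWWV3iZego6Kdi4BvWkQ0LzhQcpa40uPp5tnDp4doUURDTl9xgYySlJKFeGVOOCgjLUZnjKzF09bQwauQcVU+MTA5Sl9ygYqOjIR0X0gxIh0nPVx+nLG8vLOjjXNYPysgICo8U2t+i5GOindgSDMkHyc5VHKNoKilmYZvVz8qGxMUIDVQbISVm5eVfmZOOy4pLjxSbIWXnpmKc1lAKhkOCg4cM1Fyj6OqpaCIbldGOzY5Q1ZthZigmohtTzMdDgYGDR03WHycsrqzq5F2YFBGQkNLW3GKn6qlkXNRMRoMBwoTJT9hh6nBycC1mHxmV05JSU9edI+ntbOggFs6IRQRFiEzTW6Ut8/WzL6fgGlZT0pKT110kKu9v6+QbEoyJiQqNUZff6LE2+LXxqWEaVdNSEdNWnCNqb7FuaB/YEo+PUNNXXOQsdHn7eHNqodpVUpFRUxZbommvMfBr5R5ZFlXW2RyhqC+3PD16dCtiGlUSERHUF5yi6W7ycm9qZJ+cWxudYGSqsbg8/frzKqHaFJHRk1ZaX2Tq7/O0su8p5ODeXd8hpetxdzs8OW/oYFkT0ZJVGV5jqK2yNXb2Mu2n4p8dniDk6e8z9ve1KqSdl1LRElZb4eescPR3eLe0buhh3RsbXiImqy6wsO7kYBqVUU+RVdxjaa6ytXd4NzNtZh7ZlxfanuMmaGlo518cWFPQDg+T2qIo7jGz9TUzb2khmlTS09dbn2Hi4qHg29qX08/NDVDXHmVqri/wb61pYxvVEE6QVFjcXl6d3Rybm1lVkQ1MDhMZ4GWo6ioo5mIclhAMCw1Rllnb3BtbG14eXNkTzwwMkBXcIOPk5GKf29bRTEkIio7Tl9pbW5wdImKhHReRzczPE9ld4KEgHhtXk07Kh4bIjFEV2ZvdnyDmpqSgmtTQjtCUWR1fn96cWVYSjoqHhkdKT1SZneDjZWppZuJc11NR0xaa3mBgXtyaF1QQjMmHh4pPFRtg5Sgp7KpnIp2Y1ZSV2RzgIaHgnpxaF1RQjUrKTFEXnqUp7K1tqiXhXNkW1lfa3mEioyIg312bmNWSD48RFdyj6i6wb+4pZJ/bmJbXGJueoWMj4+NioZ/dWldVVRdcYunvszOxrijjXpqX1lbYm16ho+VmJmYlY+Gem9pa3eLpb7Q2dbKtqGMeGhcV1hgbXuJlp+lqaqmnpKGfHd8ip+3zNre2MqzoIt4ZllTVV9vgZOjsLm+vrerm4uAfIKSp73P2drSxaycinZjVU5SX3OLorbG0dXRx7Wfi3x3fYyhtcTMzMW6opWEcV1NR0xdd5Wxydvl5+DQuZ6EcWlufI+isLe4tKw="/>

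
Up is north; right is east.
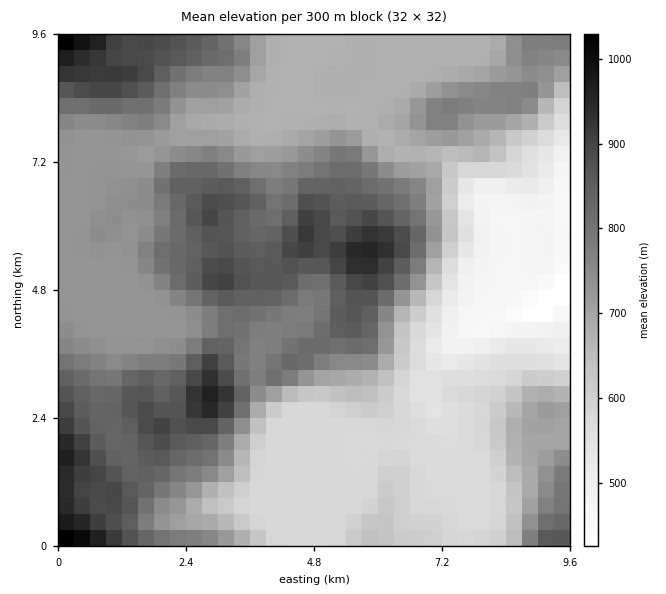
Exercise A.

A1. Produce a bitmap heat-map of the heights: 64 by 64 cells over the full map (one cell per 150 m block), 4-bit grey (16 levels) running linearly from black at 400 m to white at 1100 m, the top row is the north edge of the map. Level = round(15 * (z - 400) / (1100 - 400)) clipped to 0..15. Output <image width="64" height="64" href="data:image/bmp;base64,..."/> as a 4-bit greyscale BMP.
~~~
<image width="64" height="64" href="data:image/bmp;base64,Qk12CAAAAAAAAHYAAAAoAAAAQAAAAEAAAAABAAQAAAAAAAAIAAATCwAAEwsAABAAAAAAAAAAAAAAABEREQAiIiIAMzMzAERERABVVVUAZmZmAHd3dwCIiIgAmZmZAKqqqgC7u7sAzMzMAN3d3QDu7u4A////AO7d3Lu6qZmZmIh3ZlVEREREREVVVVVVREREREVWiaqq3d3Mu6qZiIiIh3ZlVERERERERVVVVERERERERFZ5mqrdzLu6qZiHd3d2ZlVERERERERFVVVEREREREREVniZmczLu6qpmHd2ZmZVVERERERERERVVURERERERERVeImZzLu6q6qYd3dmVVVERERERERERERVRERERERERFVniJnLu6q7qpmId3ZVVERERERERERERFVURERERERERWd4icu7q7uqmYiHdmVVRERERERERERERVRERERERERFZ3iJy7u7uqqpmIiHdmVURERERERERERFVERERERERFVmeInLu7u6qZqZiIh3dlVEREREREREREVUREREREREVmZ4icy7u6qZmqmZmIh3ZURERERERERERVRERERERERWZneIzLu6qZmqqpmZmIdlRERERERERERERERERERERVZmd4jMy6qZmaqqqZmZh2VERERERERERERERERERERFZmZnd8y7qpmZqqqqmZmHZUREREREREREREREREREREVmZmZ3y7qpmZqqu6qqqZh2VERERERERERERERENERERWZmZma7qqmZmqu7qqqqmYZUREREREREREREREM0RERVZmZmZruqmZmqq7uqu7uph2VEREREREREREREMzNEREVmd3d2uqqZmaq7qqq7y7qYZUREREREREREREMzMzRERVZnd3e6qZmZqqqqqrzMy6h2VURERERFVVREMzMzRERFVmd3d6qpmZmqqqmqvMzLqYdmVUREVVVVVEQzMzRERERVZmZmqqmZmaqqmaq8zMupiIdmVVVWZlVURDMzREREREVmZlWqmZmZmqqZqqvMupmImId2ZmZmZVVEMzNERERERFVVVZmZiIiZmZmZq7u6mIiZmYh3d2ZmZUQzMzMzM0REREREmZiIiIiZiJmau6mYiJmZmIh3d3dlVEMzMzMzMzNEQzOIiIh3eIiIiJq7qZiIiZmZmIiIiHZUQzIiMzMzMzMzM4iId3d3d3d4iaqpmIiImZmZmZmYdlRDMiIiIzMzMzMyiHd3d3d3d3eImZmYiIiJmZmZmZmGVEMyIiIiIjMzMyJ3d3d3d3d3d3iJmZiIiIiJmZmqmYZUQzMiEREiIiIiInd3d3d3d3d3d4iZmYiIiIiZqqqph1VEMyIRERERERIid3d3d3d3d3d3iJmZmIiIiImqqqmHZVQzIiERERERERJ3d3d3d3d3d3iJmZmZmIiIiZqqqZdmVEMiIhEREREREXd3d3d3d3d4iJmZmZmZmYiJmqqqmHZlQzIiIRERERERd3d3d3d3d4iZqqqqqqqZmImaqqqph2VUMiIiEREREQB3d3d3d3d4mZqru6qqqqqZiZqru6qYdlQzIiIhEREREHd3d3d3d4iZqru7qqqqqpmZqru7uqmHZUMiIiESIhEQd3d3d3d4iZmaq7uqqqqqqaqru7u6qZdlQyIiIRIiIhF3d3d3d4iZmZqquqqqqqqqqrvMzLuqmHVDMiIiESIiEXd3d3d3iJmZmqqqqqqqq7uru8zMy7qYdlQyIiIRIiIRd3d3d3eImZmZqqqqqqqru7u7vMzLuql2VDMiIiEiIhF3d3d3d3iJmZqqqqmZmqu7uqu7zLu6qYZUQyIiIiIiEXd3d3d3d4iZmqqqqZmZq7u6qru7u6qph1RDIiIiIiIRd3d3d3d3iJmqu6qpmZmau7qqq7u6qZmHVEMiIiIiIhF3d3d3d3eImaq7qqqZmZq7uqqqqqqZmHZUMyIiIiIiEXd3d3d3d4iZqruqqqmZmau6qqqqqZmIdlQyIiIiIiIRd3d3d3d4iZmqqqqqqZiZqqqqqqmZmYh2VDIiIiIiIhF3d3d3d3iJmZqqqqqZiImaqqqpmZmYiHZUMiIiIiIiEXd3d3d3eImqmaqqmZiIiJmZmZmZmIiHdlQzIiIzMzIhd3d3d3d3iZmZmZmIiIiIiJmZmZiId3d2VEMzMzMzMiF3d3d3d3d4mZmZmIh3eIiIiZmZiHdmZmZUREVERDMyIXd3d3d3d3eIiIiId3d3d3iIiZiHZmZmZlVVVVVEMzMid3d3d3d3d3d3iHd2ZmZ3d3iIiHZmZmZmZmZmVUQzMyJ3d3d3d3d3d3d3d2ZmZmZ3d3h3ZmZmZmZ3ZmZlVEQzMnd3d3d3d3d2ZmZmZmZmZmZnd3ZmZmZ3d3d3ZmZVVEQzh3d3d4iIh3ZmZmZmZmZmZmZmZmZmZ3eIiHd3dmZlVDOIiIiIiIiIdmZmZmZmZmZmZmZmZmZnd4iIh3d3d3ZUQ5iImZmJmYh3ZmZmZmZmZmZmZmZmZmZ3iIiIiIiIh2VEmZmaqZmZmId3d3dmZmZmZmZmZmZmZneIiIiIiIiIdUSqqqqqqqmYiHd3d2ZmZmZmZmZmZmZmZneIiIiIiIh2Vaq7u7u7qpmIiIiHdmZmZmZmZmZmZmZmZnd3eIiIiIdlu7u7u7u6qZiIiIh3ZmZmZmZmZmZmZmZmZmZ3d3d4h3bLu7u7u7qpmZiIiId2ZmZmZmZmZmZmZmZmZmZnd3d3d8y7u7u7uqqqmZmZiHZmZmZmZmZmZmZmZmZmZmd3iId33MzLu6qqqqqqmZmYdmZmZmZmZmZmZmZmZmZmZniIiIjd3My7q7uqqqqpmYh2ZmZmZmZmZmZmZmZmZmZmeIiIiO3d3Lu7u7qqqpmYh3ZmZmZmZmZmZmZmZmZmZmZ4iIiI"/>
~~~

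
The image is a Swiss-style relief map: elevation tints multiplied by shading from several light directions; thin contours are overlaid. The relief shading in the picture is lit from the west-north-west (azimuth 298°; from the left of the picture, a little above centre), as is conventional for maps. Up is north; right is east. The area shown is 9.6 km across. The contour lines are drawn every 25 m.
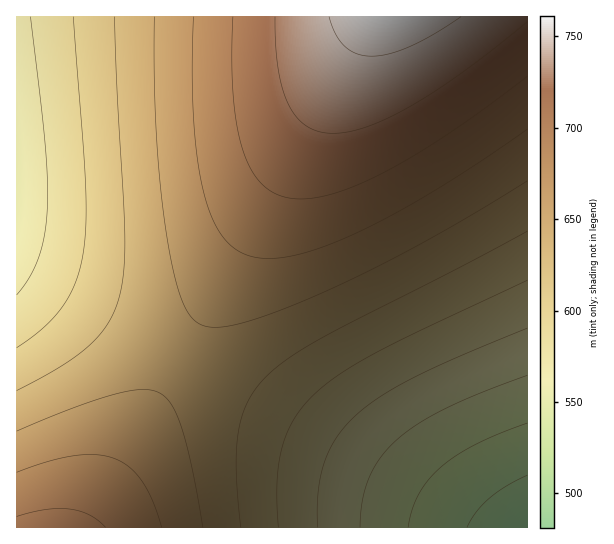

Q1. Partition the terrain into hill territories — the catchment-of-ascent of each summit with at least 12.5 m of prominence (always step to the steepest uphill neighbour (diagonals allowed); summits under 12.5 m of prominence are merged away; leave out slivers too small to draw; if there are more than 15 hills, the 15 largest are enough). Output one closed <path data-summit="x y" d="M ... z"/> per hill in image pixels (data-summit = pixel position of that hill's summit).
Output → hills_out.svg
<path data-summit="391 17" d="M527 16l-510 0-1 250 453 255 13 7 45 0z"/><path data-summit="51 527" d="M17 267l0 261 464-1z"/>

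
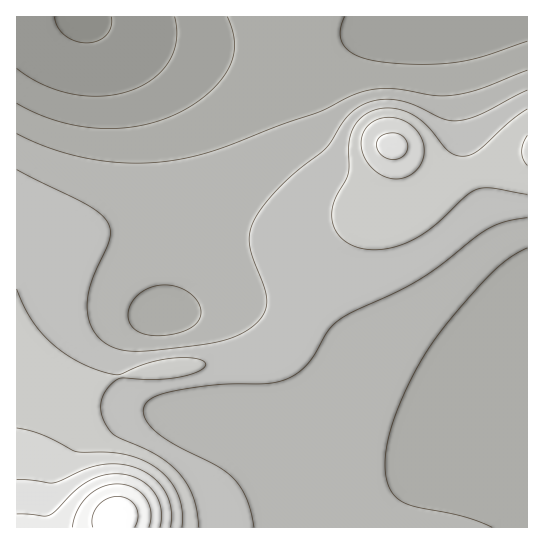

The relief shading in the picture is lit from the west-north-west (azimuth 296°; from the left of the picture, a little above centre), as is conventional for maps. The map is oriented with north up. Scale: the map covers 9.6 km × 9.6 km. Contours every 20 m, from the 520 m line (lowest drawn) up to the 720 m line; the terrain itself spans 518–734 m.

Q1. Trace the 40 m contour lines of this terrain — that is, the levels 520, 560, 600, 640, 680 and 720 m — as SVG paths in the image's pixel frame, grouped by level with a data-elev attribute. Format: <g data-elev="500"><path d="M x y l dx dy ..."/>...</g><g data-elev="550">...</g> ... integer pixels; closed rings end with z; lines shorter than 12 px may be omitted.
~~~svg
<g data-elev="520"><path d="M111 17l0 10-5 8-8 6-12 2-12-2-9-6-7-8-4-10"/></g><g data-elev="560"><path d="M527 41l-44 15-26 6-36 2-39-2-23-5-8-4-6-6-4-6-1-7 1-8 4-9"/><path d="M227 17l6 14 2 14-2 13-5 12-10 13-14 14-15 10-19 10-19 6-18 4-19 2-20-1-20-3-20-5-19-7-18-10"/></g><g data-elev="600"><path d="M254 527l-7-26-5-11-6-9-17-14-44-22-20-14-7-8-4-8-1-6 4-7 12-7 26-6 37-5 47-1 21-5 10-7 8-8 21-33 13-12 77-38 19-13 36-29 15-10 17-7 21-3"/><path d="M527 90l-46 24-22 7-14-2-32-15-20-4-22 1-17 9-10 11-17 26-46 39-18 20-10 16-3 11-1 10 3 14 14 37 0 12-3 9-10 11-12 8-16 6-19 4-51 6-22 1-19-3-14-9-5-6-5-10-3-10 0-11 5-23 18-40 0-8-2-8-6-8-13-9-72-36"/></g><g data-elev="640"><path d="M182 527l0-18-5-18-11-14-15-12-14-7-16-4-46-3-33-16-25-7"/><path d="M389 178l13 0 12-5 8-11 2-12-3-12-7-11-12-7-13-3-11 2-9 6-6 8-2 10 2 11 6 11 9 8z"/><path d="M527 135l-4 8-1 8 1 8 4 6"/></g><g data-elev="680"><path d="M160 527l1-9 0-9-3-10-4-7-7-7-8-6-18-5-18 1-16 7-11 8-21 21-6 4-32-1"/></g><g data-elev="720"><path d="M135 527l3-10-2-10-7-8-11-3-11 3-9 7-6 11 1 10"/></g>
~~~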